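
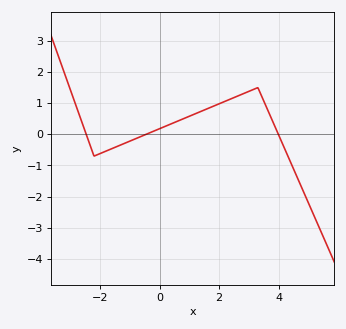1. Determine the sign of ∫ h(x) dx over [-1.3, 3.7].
positive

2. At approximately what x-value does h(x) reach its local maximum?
3.3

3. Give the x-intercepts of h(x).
-2.46, -0.45, 3.99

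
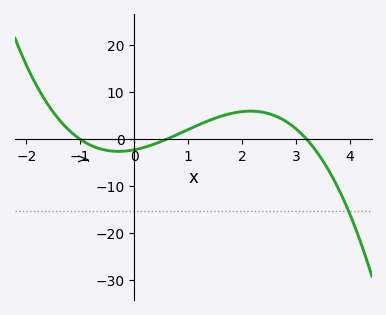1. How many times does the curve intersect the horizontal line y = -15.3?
1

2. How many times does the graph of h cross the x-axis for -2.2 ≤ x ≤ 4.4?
3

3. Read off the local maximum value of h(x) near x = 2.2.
6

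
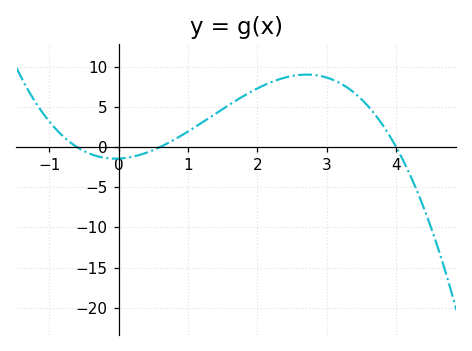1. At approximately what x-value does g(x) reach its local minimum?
0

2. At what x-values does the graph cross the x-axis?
-0.6, 0.6, 4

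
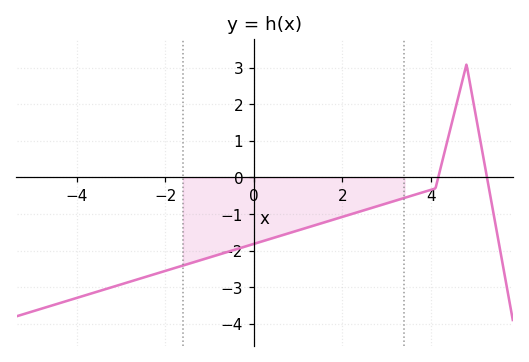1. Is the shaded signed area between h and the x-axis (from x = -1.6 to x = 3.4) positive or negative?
negative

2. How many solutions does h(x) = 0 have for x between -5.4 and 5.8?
2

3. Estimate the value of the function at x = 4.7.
2.6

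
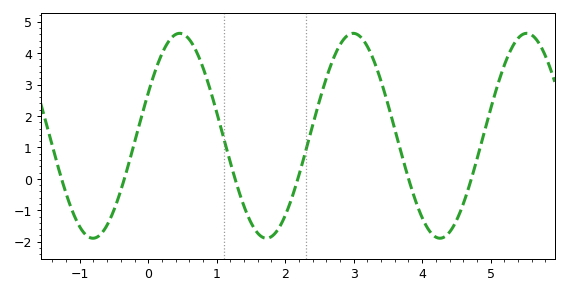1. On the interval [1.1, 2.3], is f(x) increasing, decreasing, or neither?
neither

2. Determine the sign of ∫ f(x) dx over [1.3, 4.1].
positive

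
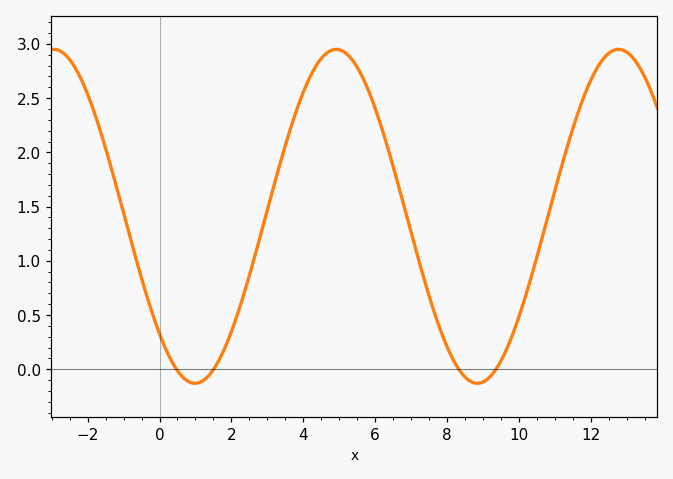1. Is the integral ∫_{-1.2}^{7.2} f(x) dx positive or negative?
positive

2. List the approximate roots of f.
0.471, 1.51, 8.33, 9.36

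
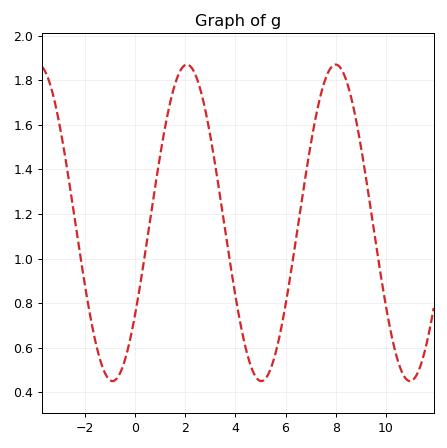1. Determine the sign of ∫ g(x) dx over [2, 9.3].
positive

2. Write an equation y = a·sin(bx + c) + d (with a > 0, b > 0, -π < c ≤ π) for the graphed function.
y = 0.71sin(1.06x - 0.622) + 1.16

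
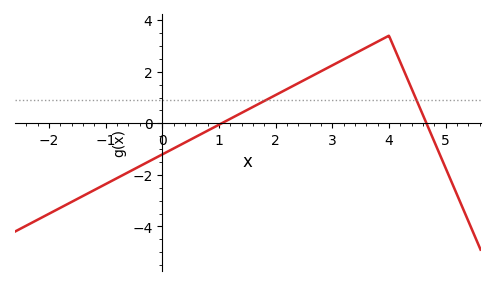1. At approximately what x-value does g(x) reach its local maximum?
4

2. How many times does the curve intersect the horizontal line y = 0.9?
2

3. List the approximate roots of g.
1, 4.6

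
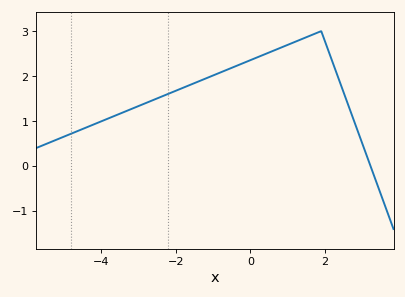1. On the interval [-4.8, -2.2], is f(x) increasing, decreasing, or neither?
increasing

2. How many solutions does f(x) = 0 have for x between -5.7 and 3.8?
1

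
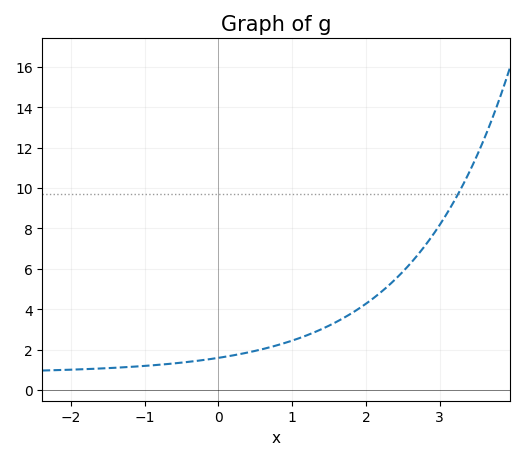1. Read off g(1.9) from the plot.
4.02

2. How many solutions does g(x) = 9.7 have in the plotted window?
1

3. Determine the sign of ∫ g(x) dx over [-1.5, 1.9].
positive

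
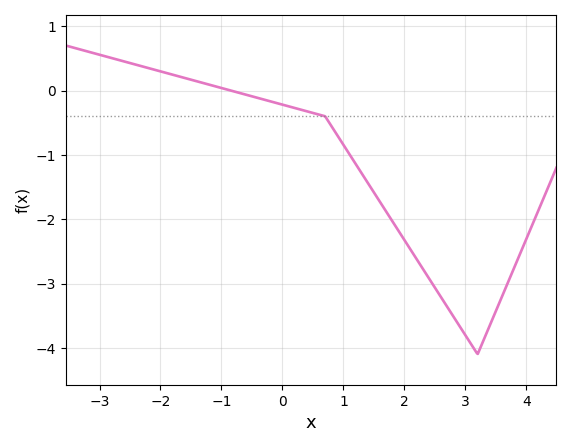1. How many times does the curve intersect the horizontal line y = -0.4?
1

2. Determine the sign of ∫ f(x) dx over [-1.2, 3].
negative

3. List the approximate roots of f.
-0.8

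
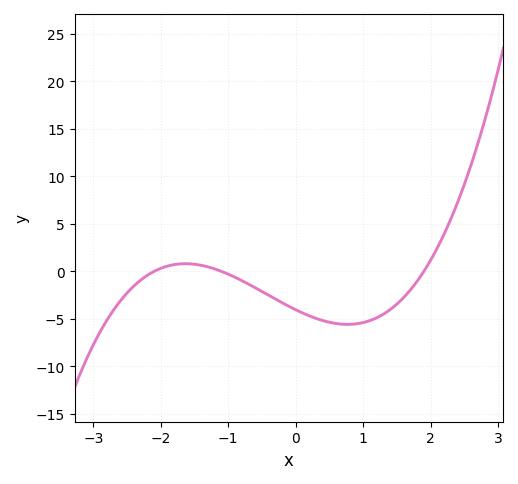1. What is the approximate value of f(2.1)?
2.47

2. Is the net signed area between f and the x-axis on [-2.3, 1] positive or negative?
negative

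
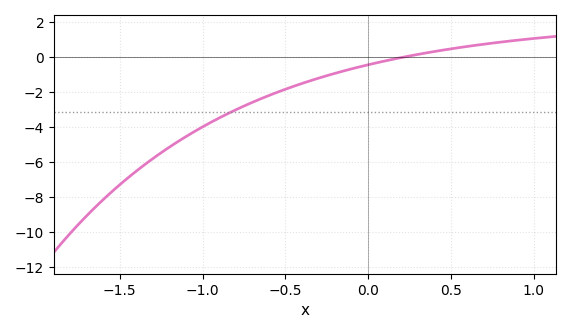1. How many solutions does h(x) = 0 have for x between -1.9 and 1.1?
1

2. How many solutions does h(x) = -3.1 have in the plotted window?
1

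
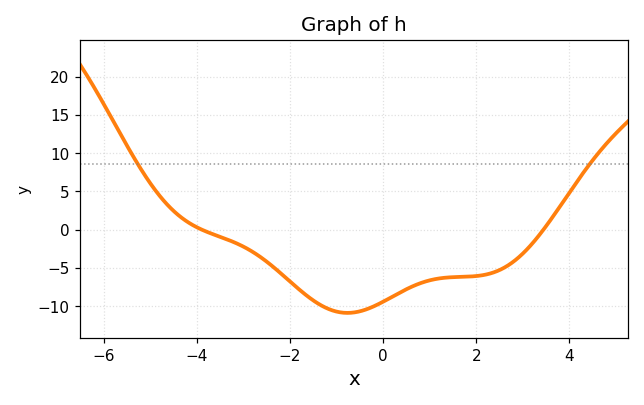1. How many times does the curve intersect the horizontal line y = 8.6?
2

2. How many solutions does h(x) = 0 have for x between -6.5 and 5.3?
2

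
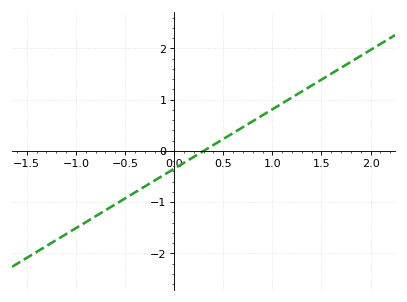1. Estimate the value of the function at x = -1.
-1.5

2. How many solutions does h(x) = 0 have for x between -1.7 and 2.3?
1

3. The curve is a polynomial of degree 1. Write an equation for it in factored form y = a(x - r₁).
y = 1.16(x - 0.3)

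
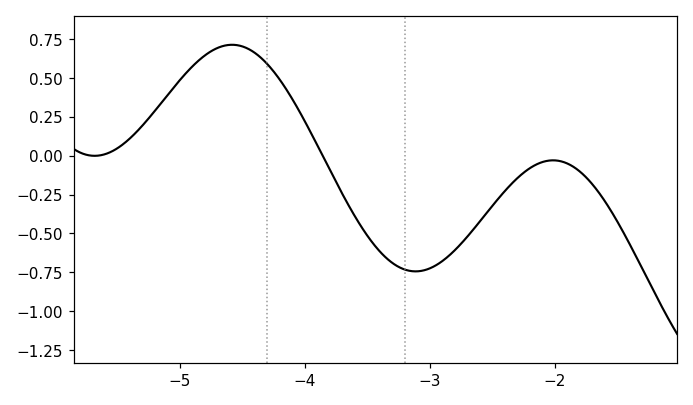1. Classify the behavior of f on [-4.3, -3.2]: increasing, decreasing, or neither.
decreasing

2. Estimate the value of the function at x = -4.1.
0.35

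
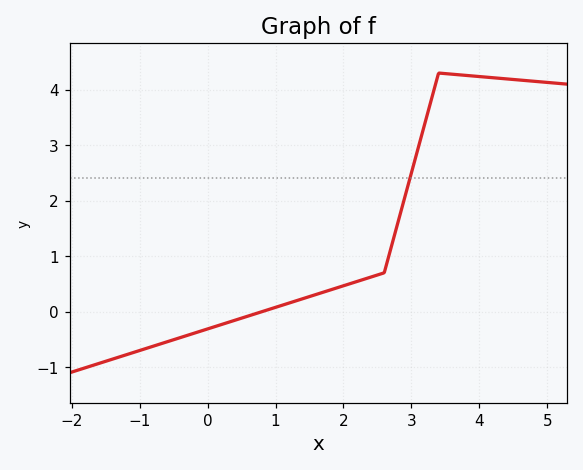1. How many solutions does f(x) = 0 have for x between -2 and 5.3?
1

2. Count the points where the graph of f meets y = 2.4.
1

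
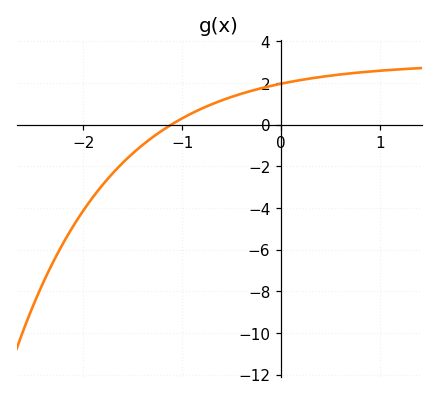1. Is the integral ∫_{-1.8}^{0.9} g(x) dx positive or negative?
positive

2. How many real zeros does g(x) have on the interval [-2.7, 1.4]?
1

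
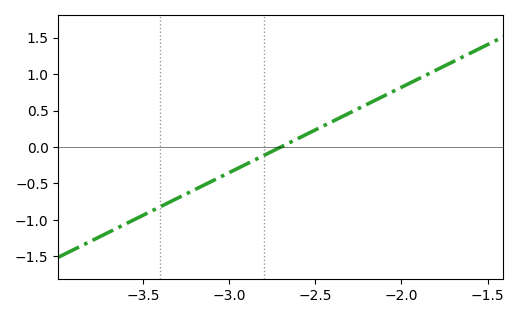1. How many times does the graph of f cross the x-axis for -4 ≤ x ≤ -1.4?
1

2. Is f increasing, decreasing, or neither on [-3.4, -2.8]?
increasing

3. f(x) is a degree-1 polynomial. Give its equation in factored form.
y = 1.17(x + 2.7)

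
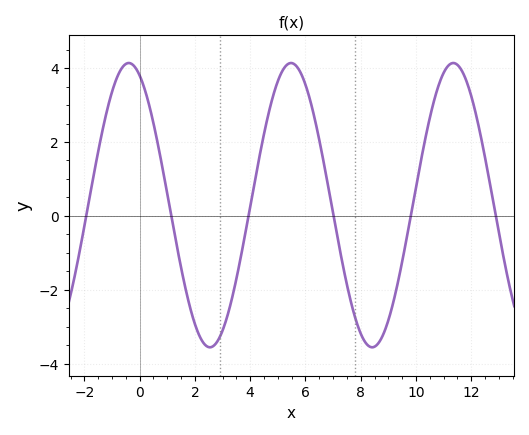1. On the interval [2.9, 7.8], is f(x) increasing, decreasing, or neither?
neither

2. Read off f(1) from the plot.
0.595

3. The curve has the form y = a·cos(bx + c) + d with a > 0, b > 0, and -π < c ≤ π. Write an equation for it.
y = 3.85cos(1.07x + 0.422) + 0.29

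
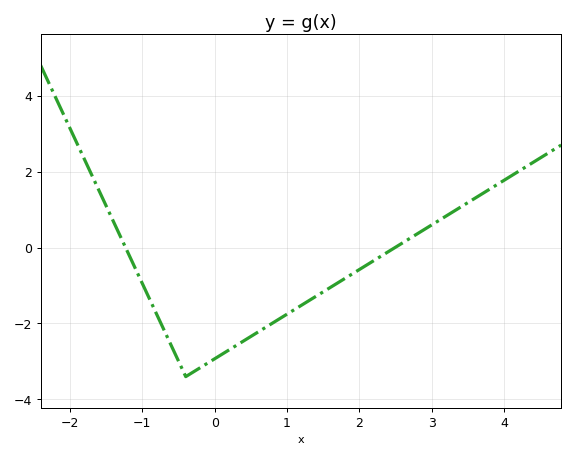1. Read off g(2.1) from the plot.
-0.4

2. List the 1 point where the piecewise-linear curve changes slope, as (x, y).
(-0.4, -3.4)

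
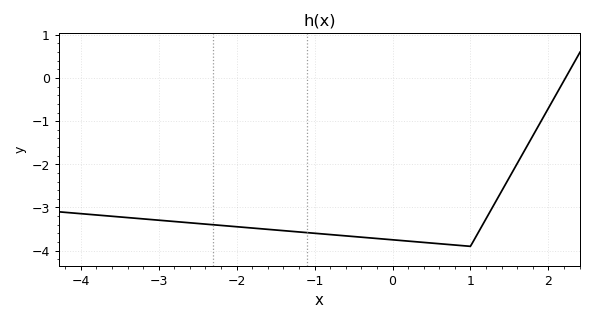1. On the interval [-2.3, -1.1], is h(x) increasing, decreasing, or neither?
decreasing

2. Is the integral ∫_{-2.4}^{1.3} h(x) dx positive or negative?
negative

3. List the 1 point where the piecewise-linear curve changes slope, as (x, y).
(1, -3.9)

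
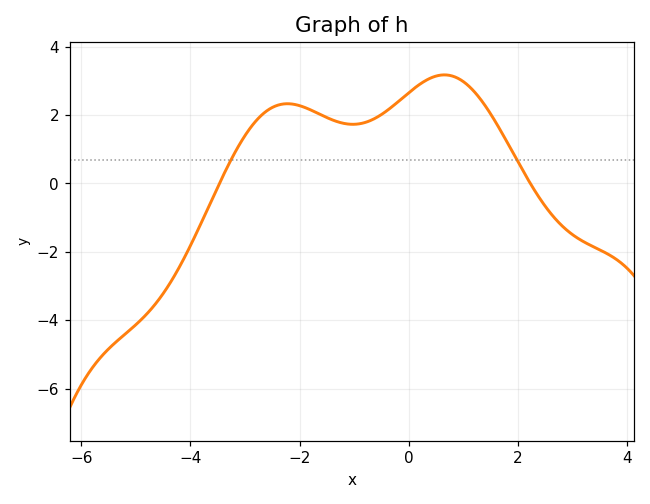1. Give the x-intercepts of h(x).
-3.47, 2.23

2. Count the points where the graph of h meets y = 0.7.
2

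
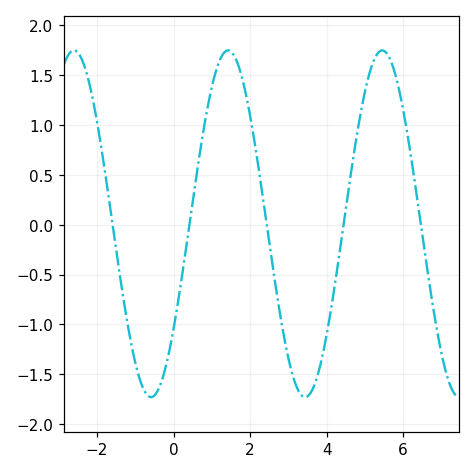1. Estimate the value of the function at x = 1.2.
1.64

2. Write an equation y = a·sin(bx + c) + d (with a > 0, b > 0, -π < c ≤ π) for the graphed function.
y = 1.74sin(1.56x - 0.652) + 0.01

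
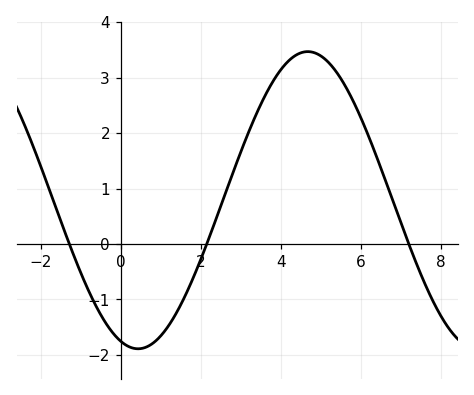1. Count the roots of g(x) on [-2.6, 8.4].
3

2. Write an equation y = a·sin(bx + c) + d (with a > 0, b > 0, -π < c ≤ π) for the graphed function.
y = 2.68sin(0.74x - 1.9) + 0.79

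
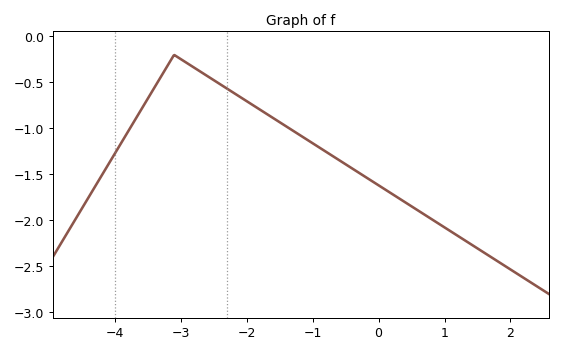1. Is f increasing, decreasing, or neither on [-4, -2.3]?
neither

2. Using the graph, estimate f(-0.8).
-1.25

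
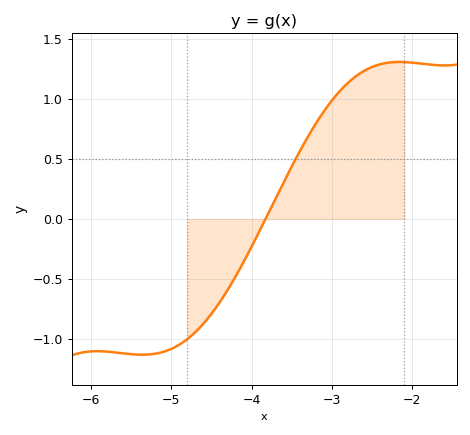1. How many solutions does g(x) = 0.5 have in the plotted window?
1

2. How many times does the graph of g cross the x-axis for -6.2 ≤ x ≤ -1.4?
1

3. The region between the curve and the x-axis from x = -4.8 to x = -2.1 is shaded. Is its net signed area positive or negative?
positive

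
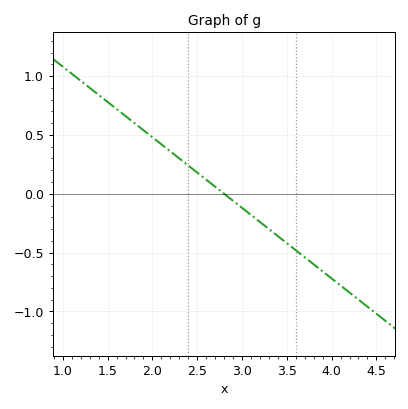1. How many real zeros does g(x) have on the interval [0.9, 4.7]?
1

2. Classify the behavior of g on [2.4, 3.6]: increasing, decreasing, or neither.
decreasing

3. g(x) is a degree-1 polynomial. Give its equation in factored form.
y = -0.6(x - 2.8)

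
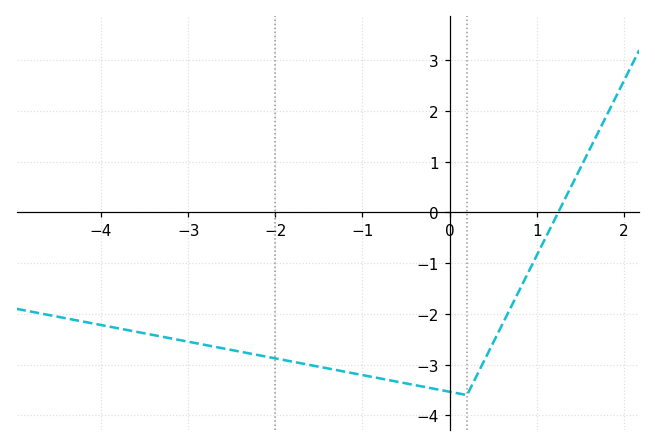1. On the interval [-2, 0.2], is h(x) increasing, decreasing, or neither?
decreasing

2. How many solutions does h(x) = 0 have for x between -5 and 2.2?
1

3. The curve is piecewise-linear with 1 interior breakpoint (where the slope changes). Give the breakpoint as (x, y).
(0.2, -3.6)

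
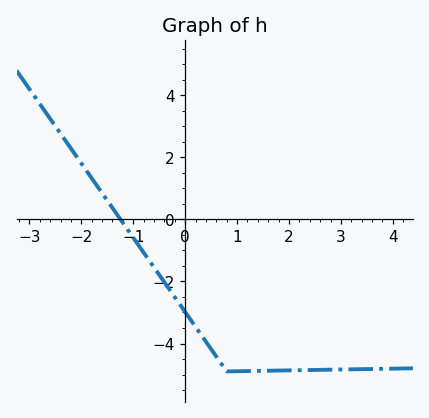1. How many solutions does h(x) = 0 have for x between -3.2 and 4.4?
1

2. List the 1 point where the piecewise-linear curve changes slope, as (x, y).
(0.8, -4.9)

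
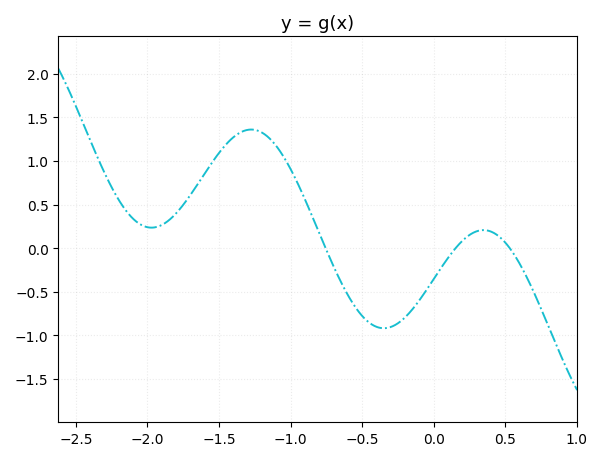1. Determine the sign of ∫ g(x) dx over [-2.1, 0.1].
positive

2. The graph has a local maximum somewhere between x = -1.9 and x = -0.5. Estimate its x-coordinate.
-1.3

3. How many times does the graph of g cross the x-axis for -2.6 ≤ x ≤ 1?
3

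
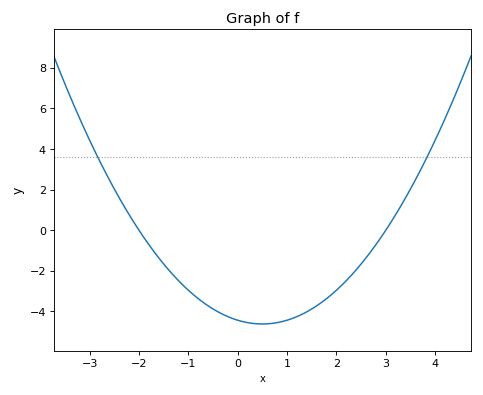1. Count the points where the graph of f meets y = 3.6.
2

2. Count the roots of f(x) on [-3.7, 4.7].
2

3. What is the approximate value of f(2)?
-3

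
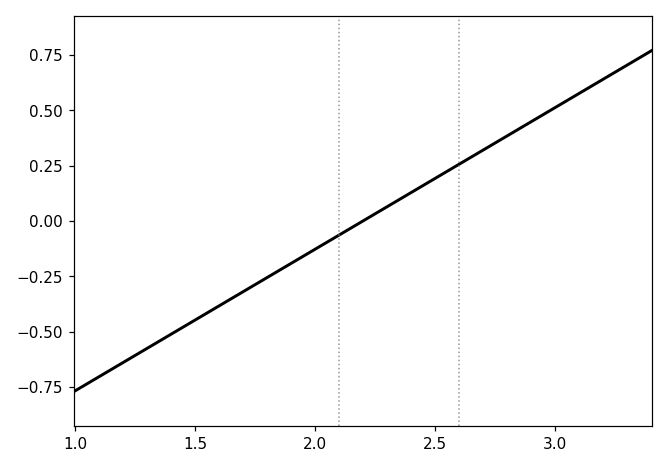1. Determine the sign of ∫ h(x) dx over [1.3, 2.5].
negative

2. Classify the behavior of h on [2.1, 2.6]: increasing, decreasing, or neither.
increasing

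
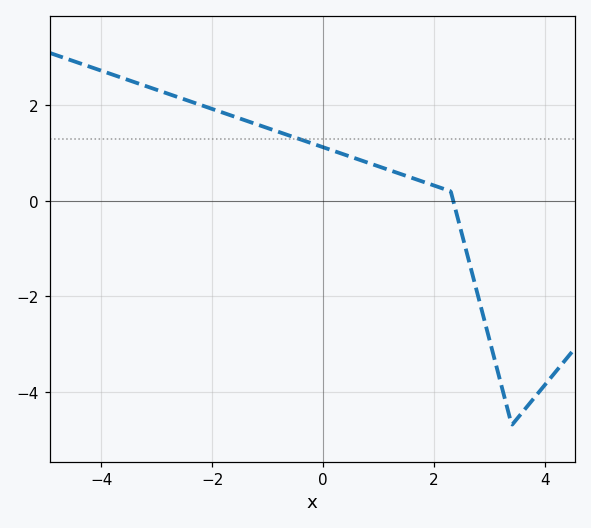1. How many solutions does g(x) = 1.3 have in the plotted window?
1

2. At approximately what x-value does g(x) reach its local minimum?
3.4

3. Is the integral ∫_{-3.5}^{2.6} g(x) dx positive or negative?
positive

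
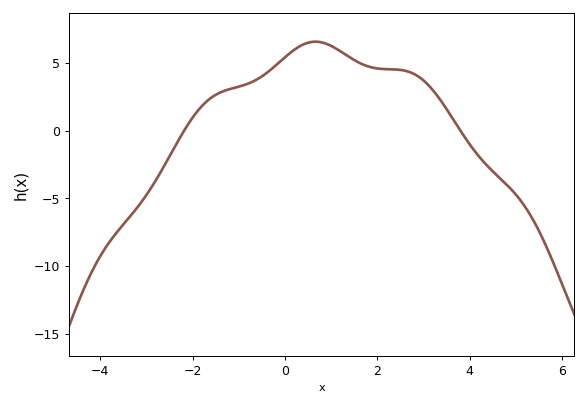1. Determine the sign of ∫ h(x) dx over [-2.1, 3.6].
positive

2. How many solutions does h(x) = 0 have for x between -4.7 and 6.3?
2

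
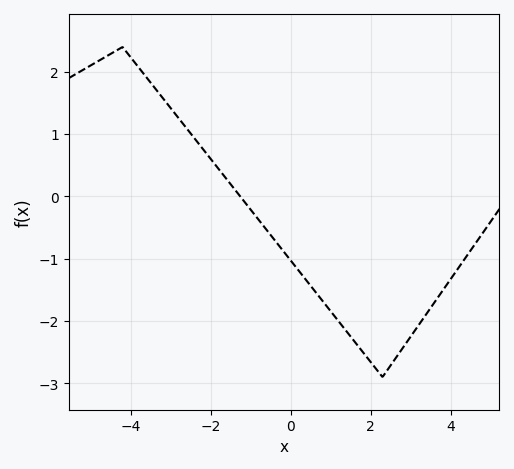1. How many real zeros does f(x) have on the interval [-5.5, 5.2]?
1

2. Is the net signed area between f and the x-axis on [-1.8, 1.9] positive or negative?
negative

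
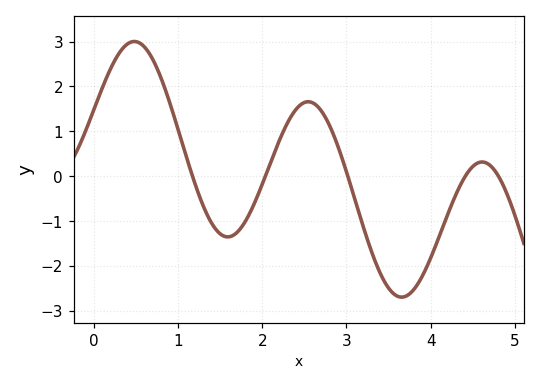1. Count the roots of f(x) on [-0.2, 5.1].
5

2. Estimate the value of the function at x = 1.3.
-0.7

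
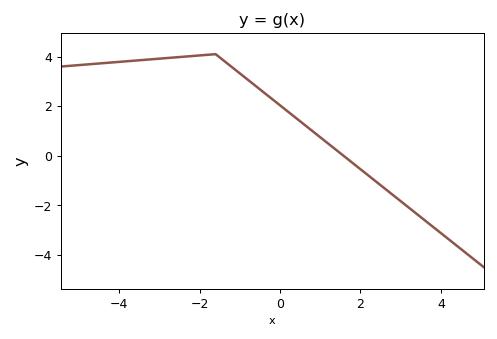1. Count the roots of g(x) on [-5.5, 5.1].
1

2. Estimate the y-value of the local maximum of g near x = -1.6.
4.1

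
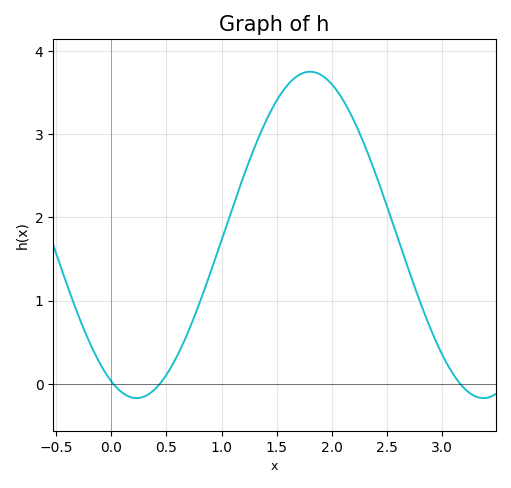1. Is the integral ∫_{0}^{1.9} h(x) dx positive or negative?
positive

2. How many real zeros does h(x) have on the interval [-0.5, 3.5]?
3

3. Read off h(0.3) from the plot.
-0.2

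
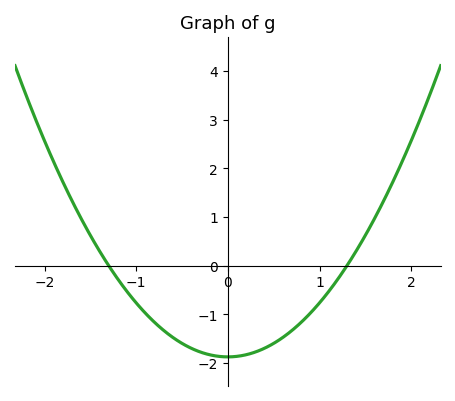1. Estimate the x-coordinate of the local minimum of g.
0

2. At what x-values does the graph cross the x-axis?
-1.3, 1.3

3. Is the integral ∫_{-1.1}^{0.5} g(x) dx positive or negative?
negative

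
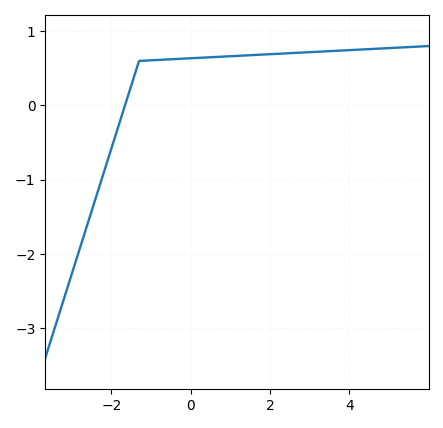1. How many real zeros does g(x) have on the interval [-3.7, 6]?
1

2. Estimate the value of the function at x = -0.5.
0.6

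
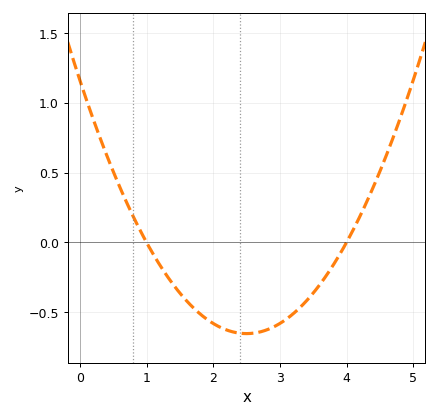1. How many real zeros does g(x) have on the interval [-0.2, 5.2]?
2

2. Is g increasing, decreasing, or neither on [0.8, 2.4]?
decreasing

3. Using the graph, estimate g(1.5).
-0.363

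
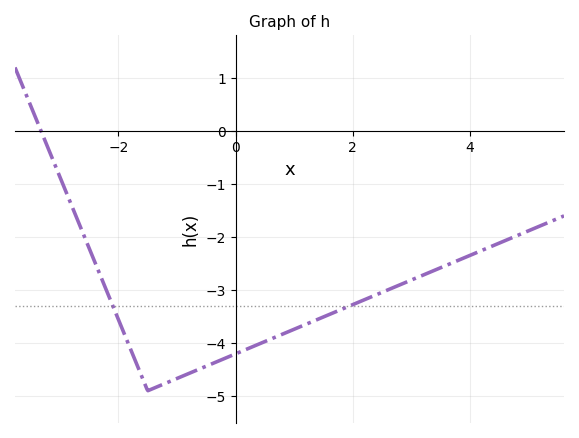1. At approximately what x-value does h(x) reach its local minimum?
-1.4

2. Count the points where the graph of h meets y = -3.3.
2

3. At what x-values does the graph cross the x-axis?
-3.4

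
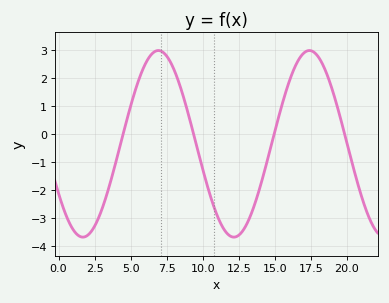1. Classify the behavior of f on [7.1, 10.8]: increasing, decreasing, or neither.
decreasing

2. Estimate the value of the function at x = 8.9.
0.899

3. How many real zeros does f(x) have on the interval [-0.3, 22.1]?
4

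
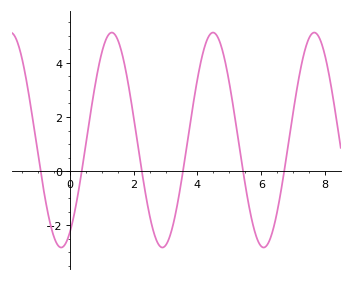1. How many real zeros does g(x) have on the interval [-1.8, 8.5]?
6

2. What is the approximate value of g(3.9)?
2.8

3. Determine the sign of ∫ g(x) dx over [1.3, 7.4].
positive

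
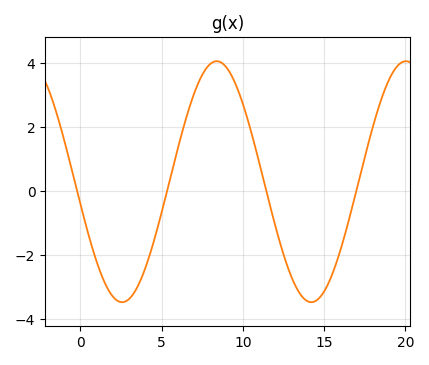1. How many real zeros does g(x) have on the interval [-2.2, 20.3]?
4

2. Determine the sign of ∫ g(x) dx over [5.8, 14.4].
positive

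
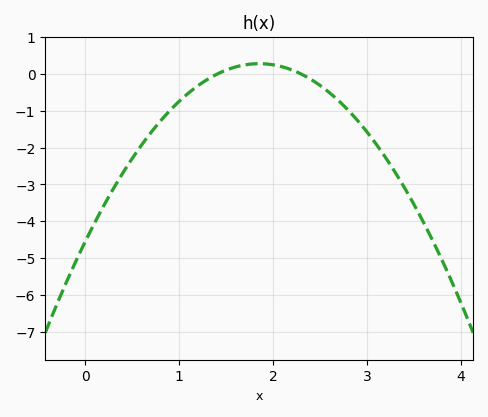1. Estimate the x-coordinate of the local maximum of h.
1.85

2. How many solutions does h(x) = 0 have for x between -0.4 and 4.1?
2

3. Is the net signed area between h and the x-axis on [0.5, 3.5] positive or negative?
negative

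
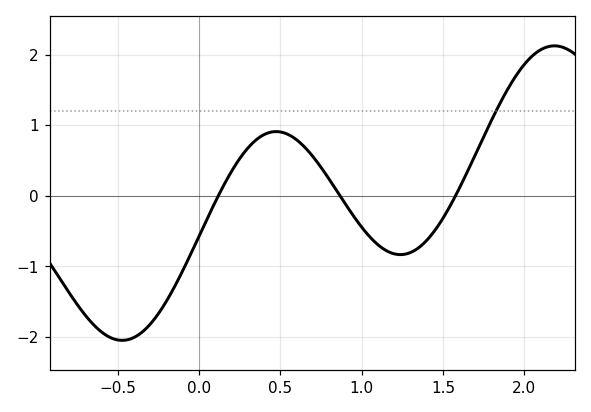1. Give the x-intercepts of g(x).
0.1, 0.85, 1.6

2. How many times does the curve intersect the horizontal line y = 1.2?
1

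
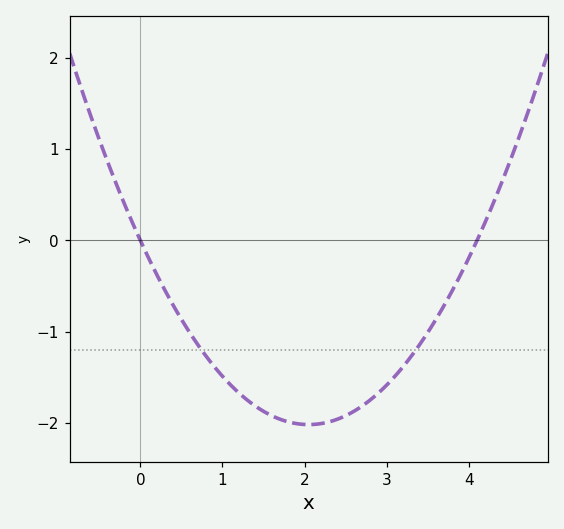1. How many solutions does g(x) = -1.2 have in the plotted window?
2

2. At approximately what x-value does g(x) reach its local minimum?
2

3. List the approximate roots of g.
0, 4.1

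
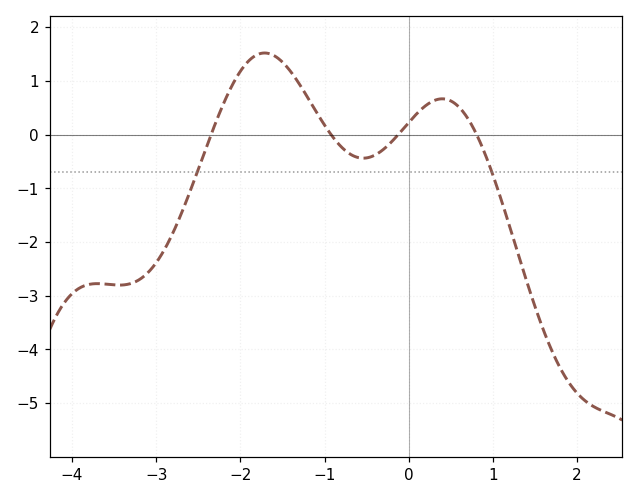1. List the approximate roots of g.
-2.35, -0.922, -0.124, 0.808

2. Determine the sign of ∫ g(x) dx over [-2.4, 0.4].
positive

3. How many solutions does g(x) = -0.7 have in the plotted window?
2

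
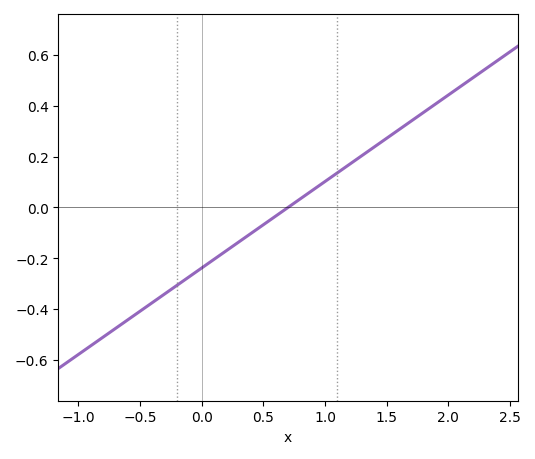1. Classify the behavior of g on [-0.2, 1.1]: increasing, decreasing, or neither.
increasing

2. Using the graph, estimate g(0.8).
0.034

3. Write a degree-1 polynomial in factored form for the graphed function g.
y = 0.34(x - 0.7)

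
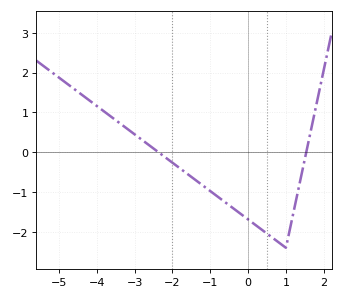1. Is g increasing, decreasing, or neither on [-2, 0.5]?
decreasing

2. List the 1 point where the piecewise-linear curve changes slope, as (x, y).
(1, -2.4)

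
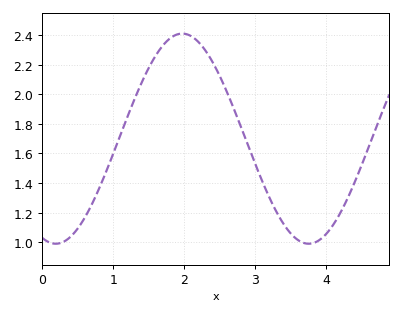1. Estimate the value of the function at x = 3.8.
1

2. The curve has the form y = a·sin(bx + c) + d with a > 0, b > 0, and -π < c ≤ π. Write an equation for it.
y = 0.71sin(1.8x - 1.9) + 1.7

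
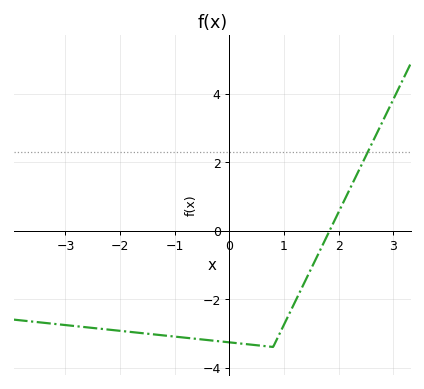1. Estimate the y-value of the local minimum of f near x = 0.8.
-3.4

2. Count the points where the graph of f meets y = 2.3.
1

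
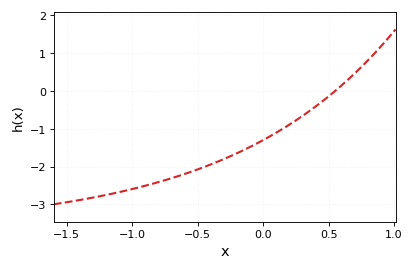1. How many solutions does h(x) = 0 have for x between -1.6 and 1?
1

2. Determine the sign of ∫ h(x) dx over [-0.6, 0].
negative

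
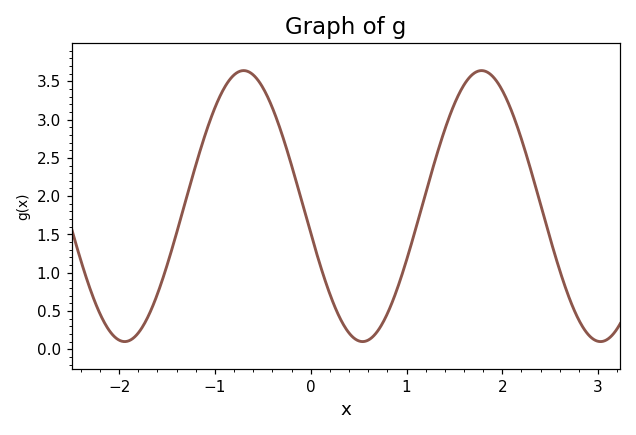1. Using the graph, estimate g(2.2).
2.74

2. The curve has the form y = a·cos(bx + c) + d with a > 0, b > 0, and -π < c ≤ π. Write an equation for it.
y = 1.77cos(2.53x + 1.77) + 1.87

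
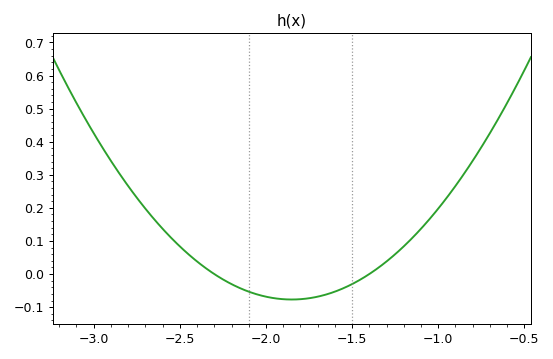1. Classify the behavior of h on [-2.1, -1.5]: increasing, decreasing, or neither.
neither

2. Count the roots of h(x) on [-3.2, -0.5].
2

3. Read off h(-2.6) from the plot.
0.137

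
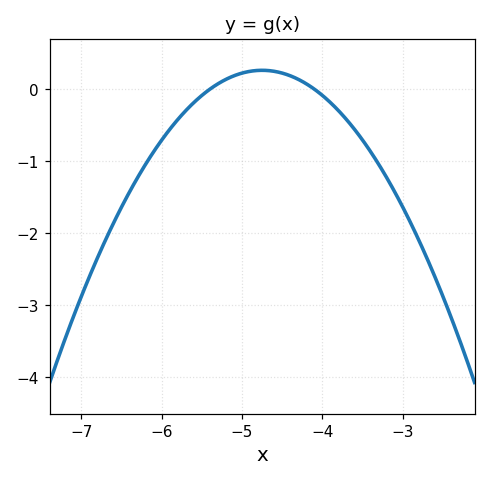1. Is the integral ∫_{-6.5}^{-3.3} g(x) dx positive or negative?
negative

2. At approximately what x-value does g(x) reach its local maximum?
-4.8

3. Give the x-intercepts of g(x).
-5.4, -4.1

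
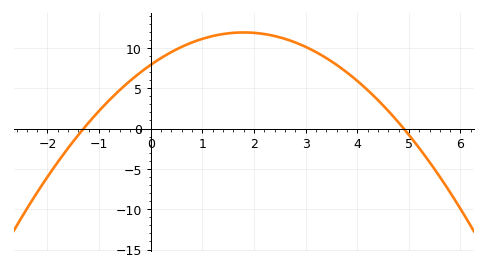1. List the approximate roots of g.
-1.3, 4.9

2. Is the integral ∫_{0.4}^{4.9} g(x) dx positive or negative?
positive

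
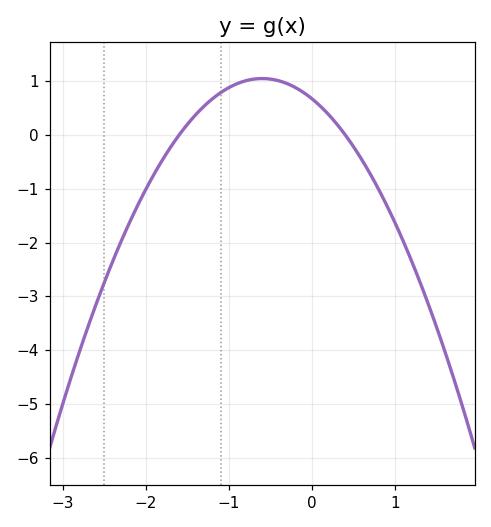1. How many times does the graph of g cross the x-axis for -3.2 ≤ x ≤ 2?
2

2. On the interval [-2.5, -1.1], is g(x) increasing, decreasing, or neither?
increasing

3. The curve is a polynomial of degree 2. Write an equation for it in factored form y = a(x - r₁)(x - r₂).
y = -1.05(x + 1.6)(x - 0.4)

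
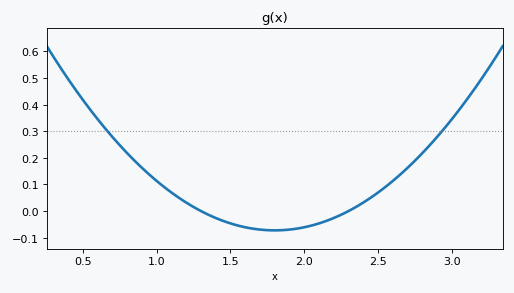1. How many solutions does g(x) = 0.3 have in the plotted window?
2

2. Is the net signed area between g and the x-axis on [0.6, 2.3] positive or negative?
positive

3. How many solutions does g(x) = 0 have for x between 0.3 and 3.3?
2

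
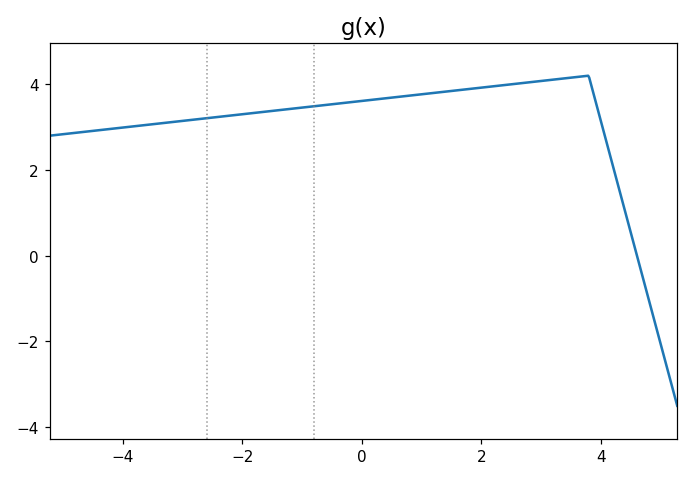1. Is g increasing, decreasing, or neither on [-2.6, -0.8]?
increasing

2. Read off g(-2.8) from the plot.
3.2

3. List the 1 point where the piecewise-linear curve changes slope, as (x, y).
(3.8, 4.2)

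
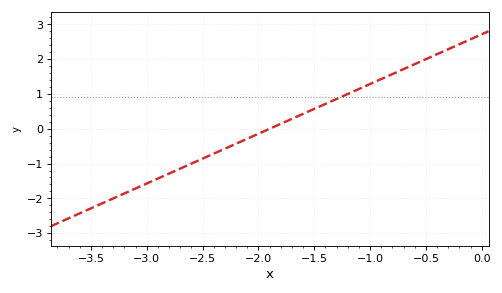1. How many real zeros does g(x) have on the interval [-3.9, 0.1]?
1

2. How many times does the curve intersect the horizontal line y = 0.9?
1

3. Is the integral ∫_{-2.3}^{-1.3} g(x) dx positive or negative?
positive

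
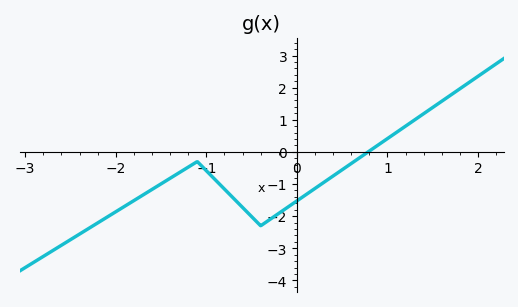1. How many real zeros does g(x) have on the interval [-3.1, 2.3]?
1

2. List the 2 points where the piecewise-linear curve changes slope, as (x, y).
(-1.1, -0.3); (-0.4, -2.3)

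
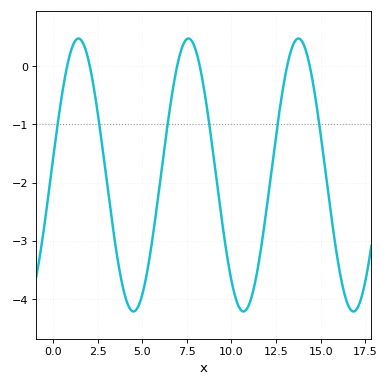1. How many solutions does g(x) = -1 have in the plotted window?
6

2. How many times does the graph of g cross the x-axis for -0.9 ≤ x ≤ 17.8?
6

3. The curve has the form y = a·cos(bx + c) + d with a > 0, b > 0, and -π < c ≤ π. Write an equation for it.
y = 2.35cos(1.02x - 1.46) - 1.87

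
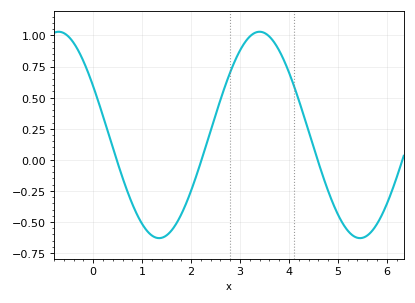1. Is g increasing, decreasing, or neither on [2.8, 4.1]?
neither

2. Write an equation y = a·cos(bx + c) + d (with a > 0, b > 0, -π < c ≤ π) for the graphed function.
y = 0.83cos(1.5x + 1.1) + 0.2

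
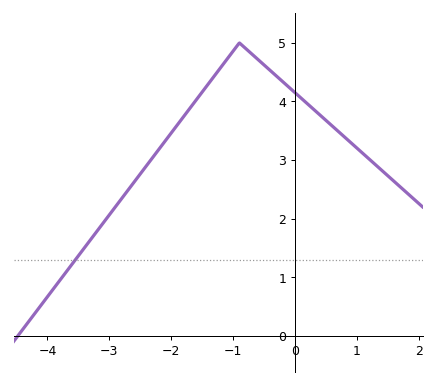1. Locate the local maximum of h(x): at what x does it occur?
-0.9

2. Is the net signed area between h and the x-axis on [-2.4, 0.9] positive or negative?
positive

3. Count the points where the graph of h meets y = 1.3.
1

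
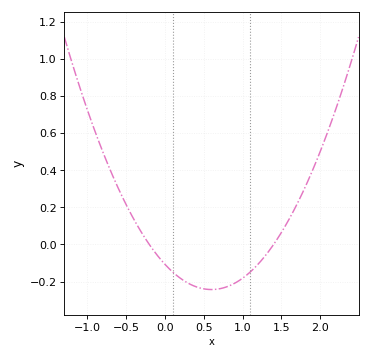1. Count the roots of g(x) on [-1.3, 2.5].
2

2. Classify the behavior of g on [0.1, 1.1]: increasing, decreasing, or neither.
neither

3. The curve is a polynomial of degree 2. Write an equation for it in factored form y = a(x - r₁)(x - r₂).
y = 0.38(x + 0.2)(x - 1.4)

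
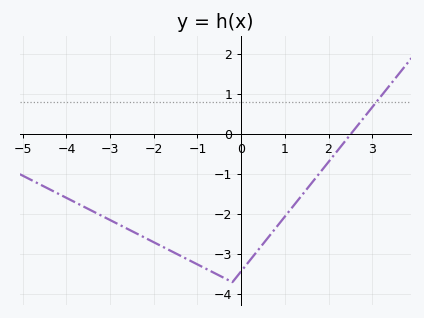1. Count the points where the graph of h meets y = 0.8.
1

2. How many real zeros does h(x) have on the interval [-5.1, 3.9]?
1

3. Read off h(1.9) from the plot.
-0.8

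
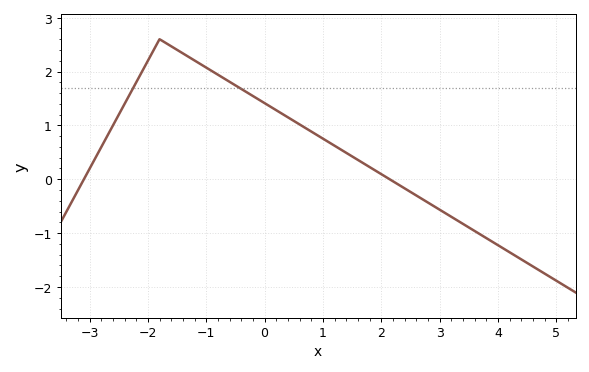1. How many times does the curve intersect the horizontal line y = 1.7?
2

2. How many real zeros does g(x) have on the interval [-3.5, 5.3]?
2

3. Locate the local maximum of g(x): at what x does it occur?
-1.8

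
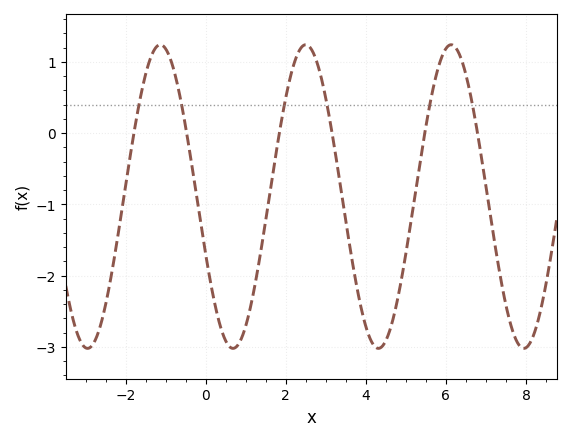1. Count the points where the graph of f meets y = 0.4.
6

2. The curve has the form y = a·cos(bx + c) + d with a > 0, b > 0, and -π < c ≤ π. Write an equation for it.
y = 2.13cos(1.7x + 2) - 0.89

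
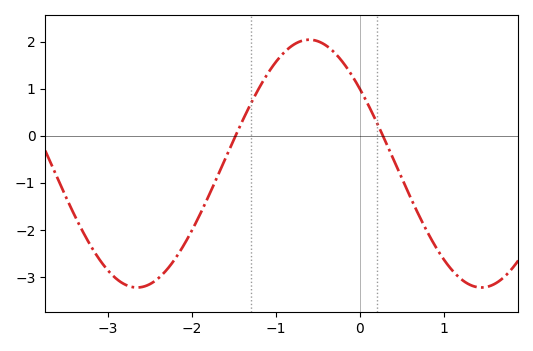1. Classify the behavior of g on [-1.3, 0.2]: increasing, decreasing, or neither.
neither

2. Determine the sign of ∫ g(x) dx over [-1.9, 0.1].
positive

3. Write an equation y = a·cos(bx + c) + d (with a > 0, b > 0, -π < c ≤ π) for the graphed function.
y = 2.63cos(1.53x + 0.922) - 0.59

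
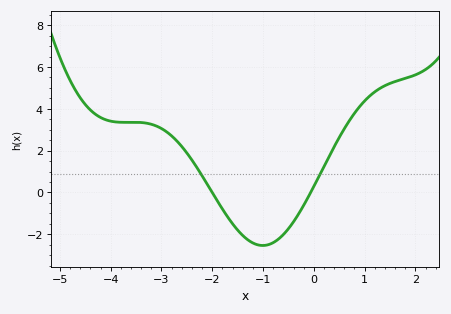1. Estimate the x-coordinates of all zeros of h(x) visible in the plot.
-2, 0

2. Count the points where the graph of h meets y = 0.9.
2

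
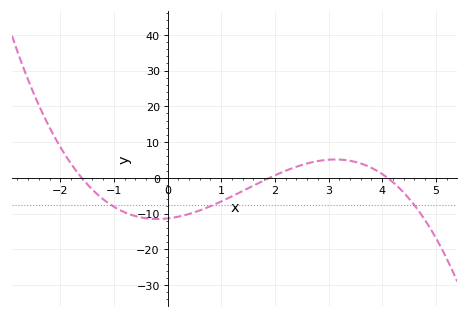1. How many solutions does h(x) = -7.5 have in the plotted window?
3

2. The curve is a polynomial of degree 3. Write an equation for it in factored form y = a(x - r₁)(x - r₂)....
y = -0.91(x + 1.6)(x - 1.9)(x - 4.1)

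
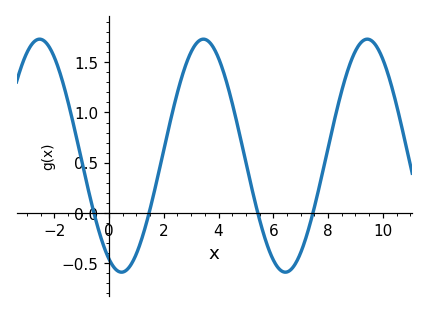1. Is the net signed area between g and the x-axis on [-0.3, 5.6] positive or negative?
positive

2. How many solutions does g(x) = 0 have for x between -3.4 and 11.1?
4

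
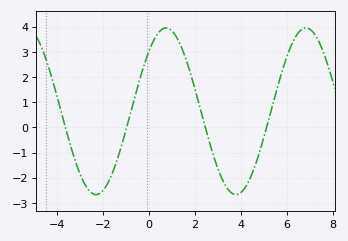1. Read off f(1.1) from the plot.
3.72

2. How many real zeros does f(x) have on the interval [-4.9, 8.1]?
4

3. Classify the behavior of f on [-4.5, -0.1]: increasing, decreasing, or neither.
neither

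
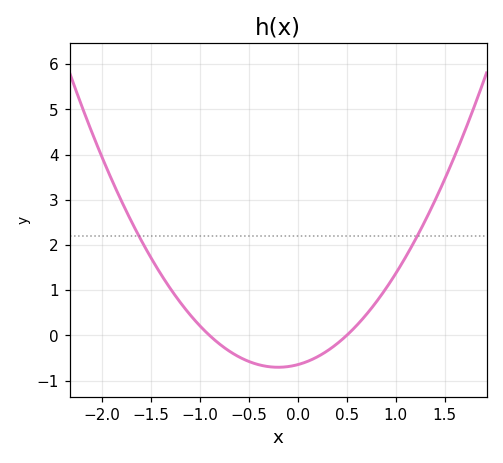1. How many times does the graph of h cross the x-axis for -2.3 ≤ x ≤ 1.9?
2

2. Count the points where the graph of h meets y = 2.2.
2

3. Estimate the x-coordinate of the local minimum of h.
-0.2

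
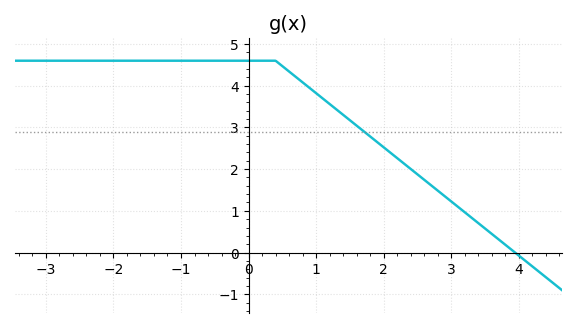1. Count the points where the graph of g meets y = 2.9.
1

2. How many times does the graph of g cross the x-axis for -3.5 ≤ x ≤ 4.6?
1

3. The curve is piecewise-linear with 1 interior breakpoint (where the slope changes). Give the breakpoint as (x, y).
(0.4, 4.6)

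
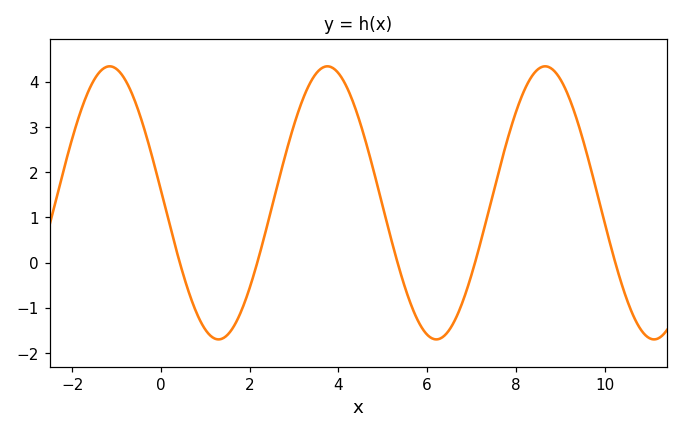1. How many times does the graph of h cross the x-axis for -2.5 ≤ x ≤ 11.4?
5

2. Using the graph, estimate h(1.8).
-1.1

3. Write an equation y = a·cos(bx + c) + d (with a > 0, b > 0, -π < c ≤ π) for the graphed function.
y = 3.02cos(1.3x + 1.5) + 1.32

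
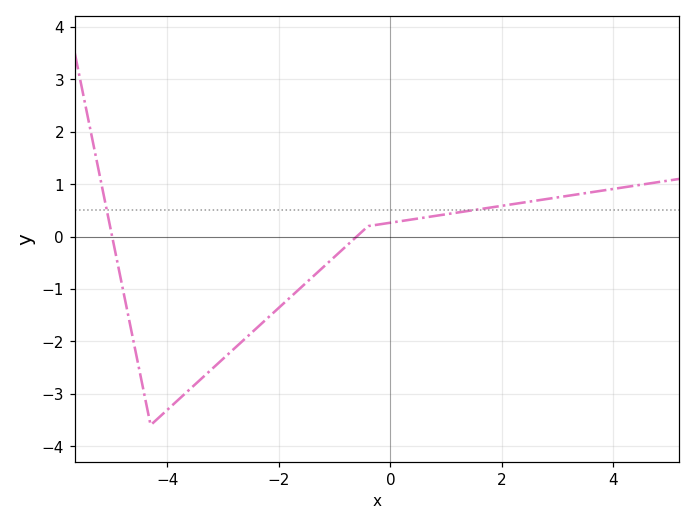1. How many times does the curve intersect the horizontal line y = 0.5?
2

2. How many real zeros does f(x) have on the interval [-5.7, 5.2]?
2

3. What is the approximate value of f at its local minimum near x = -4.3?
-3.6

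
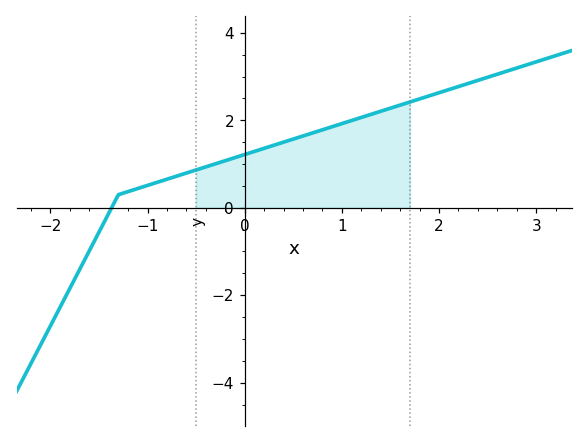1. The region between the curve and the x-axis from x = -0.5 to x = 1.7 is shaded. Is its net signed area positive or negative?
positive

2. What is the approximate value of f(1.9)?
2.56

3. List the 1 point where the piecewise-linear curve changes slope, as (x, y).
(-1.3, 0.3)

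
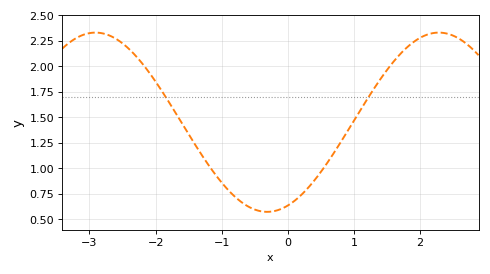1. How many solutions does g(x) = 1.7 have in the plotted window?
2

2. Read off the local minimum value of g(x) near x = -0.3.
0.55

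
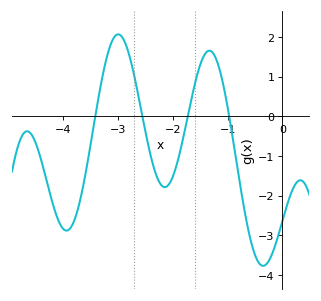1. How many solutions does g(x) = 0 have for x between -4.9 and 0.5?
4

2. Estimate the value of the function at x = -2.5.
-0.351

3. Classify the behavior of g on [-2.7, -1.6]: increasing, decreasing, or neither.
neither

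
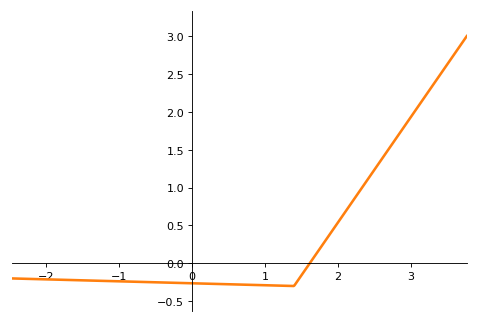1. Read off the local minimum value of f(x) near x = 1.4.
-0.3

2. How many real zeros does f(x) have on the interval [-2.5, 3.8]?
1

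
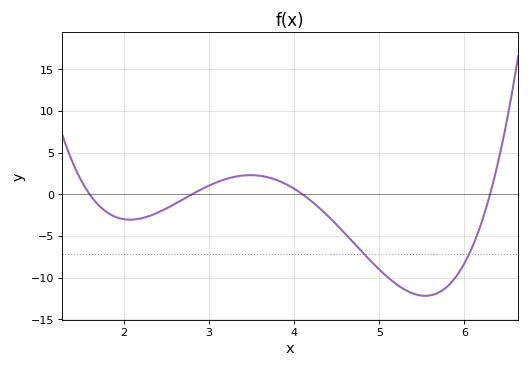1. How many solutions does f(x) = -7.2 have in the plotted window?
2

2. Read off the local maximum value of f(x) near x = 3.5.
2.3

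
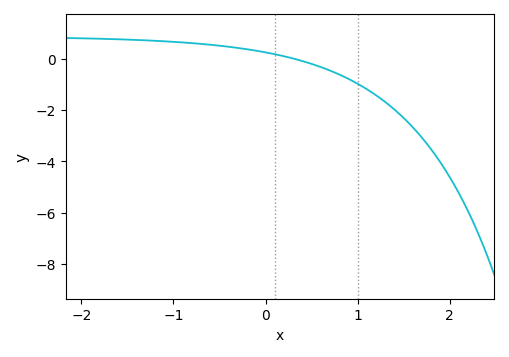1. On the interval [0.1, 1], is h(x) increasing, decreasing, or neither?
decreasing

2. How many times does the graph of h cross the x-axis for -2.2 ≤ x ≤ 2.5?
1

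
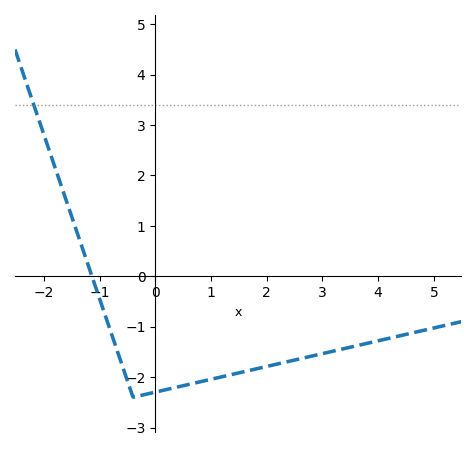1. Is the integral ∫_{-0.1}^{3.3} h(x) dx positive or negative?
negative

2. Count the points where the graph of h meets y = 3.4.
1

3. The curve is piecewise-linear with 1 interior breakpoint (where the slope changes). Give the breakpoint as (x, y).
(-0.4, -2.4)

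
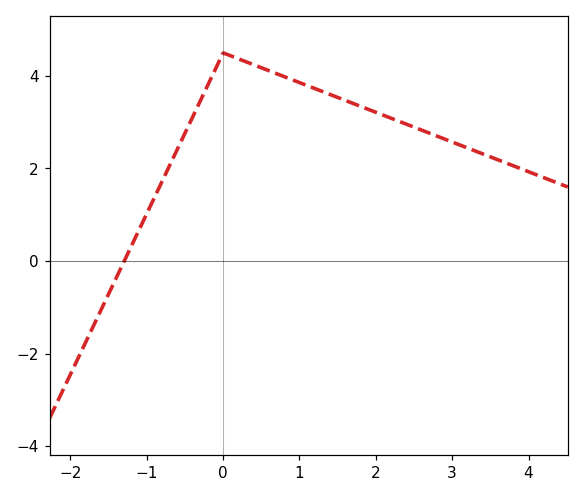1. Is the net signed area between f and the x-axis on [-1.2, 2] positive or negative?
positive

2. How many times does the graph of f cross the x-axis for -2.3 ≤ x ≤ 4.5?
1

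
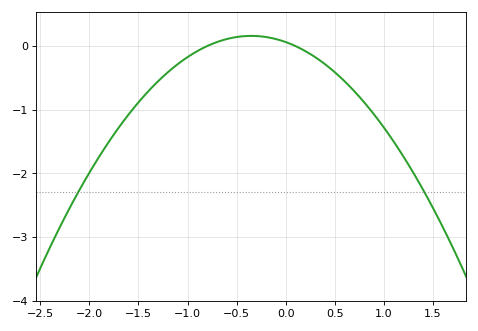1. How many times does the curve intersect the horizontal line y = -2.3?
2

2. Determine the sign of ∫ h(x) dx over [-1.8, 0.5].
negative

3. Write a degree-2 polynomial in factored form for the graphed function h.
y = -0.79(x + 0.8)(x - 0.1)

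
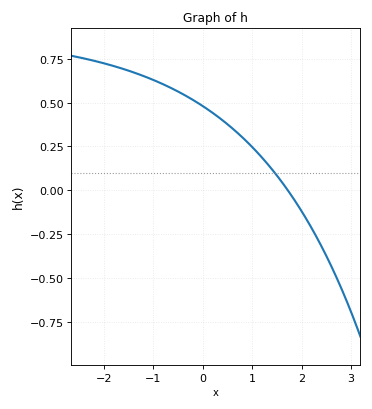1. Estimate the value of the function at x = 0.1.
0.46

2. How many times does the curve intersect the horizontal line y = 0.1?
1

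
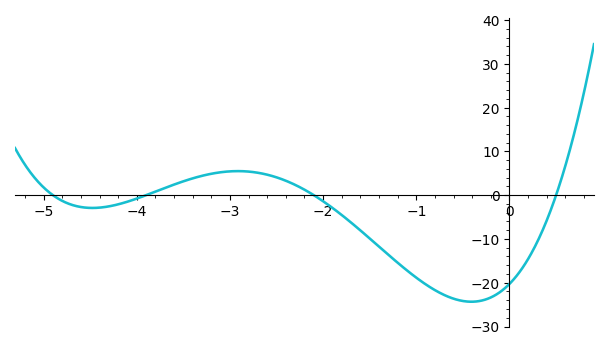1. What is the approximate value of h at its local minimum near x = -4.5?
-3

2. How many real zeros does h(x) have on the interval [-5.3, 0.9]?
4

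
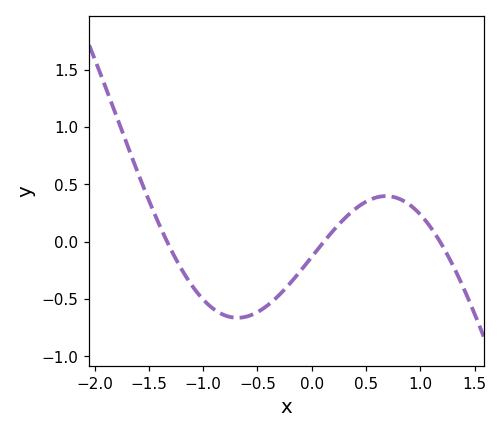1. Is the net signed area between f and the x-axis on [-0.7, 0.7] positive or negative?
negative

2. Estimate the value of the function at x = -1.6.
0.599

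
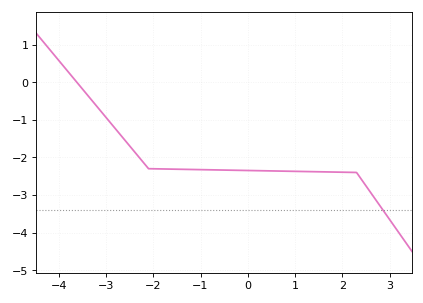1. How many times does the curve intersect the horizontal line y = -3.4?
1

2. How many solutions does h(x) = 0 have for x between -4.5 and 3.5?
1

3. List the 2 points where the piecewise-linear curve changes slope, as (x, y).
(-2.1, -2.3); (2.3, -2.4)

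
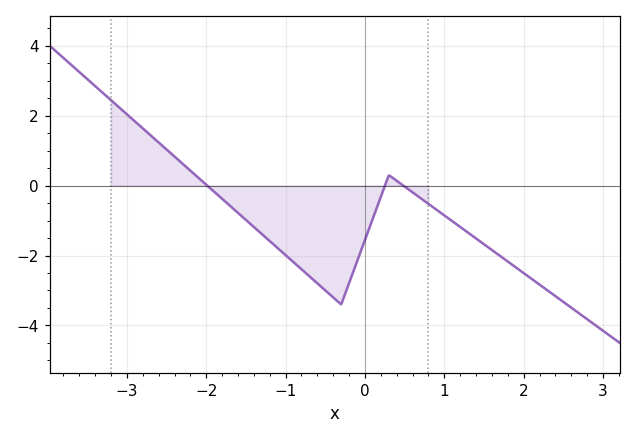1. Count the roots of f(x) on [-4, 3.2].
3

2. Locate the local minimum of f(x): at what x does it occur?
-0.3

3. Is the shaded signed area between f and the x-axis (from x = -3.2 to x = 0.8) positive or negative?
negative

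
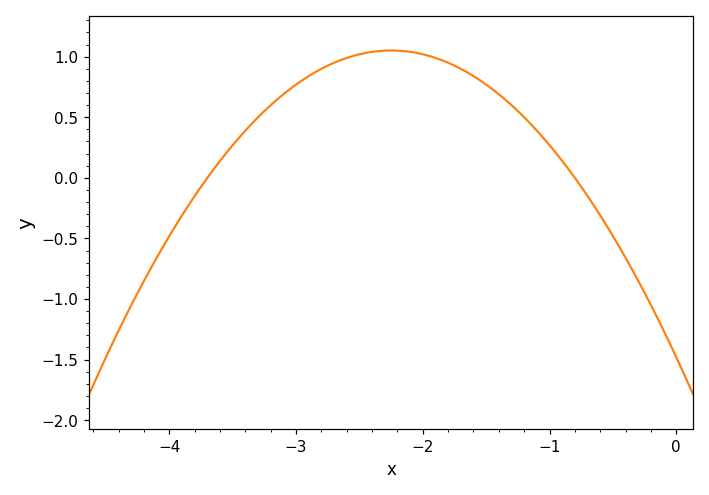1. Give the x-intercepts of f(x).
-3.7, -0.8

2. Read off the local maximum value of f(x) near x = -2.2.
1.05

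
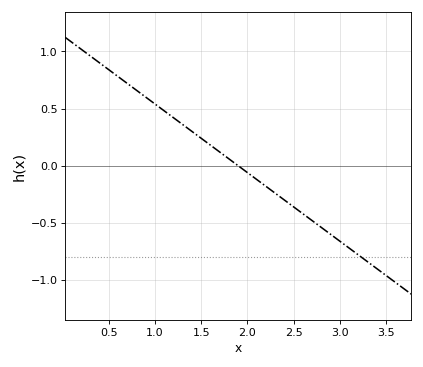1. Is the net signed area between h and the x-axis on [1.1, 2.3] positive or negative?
positive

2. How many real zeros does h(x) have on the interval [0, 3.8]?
1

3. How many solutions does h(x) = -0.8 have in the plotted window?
1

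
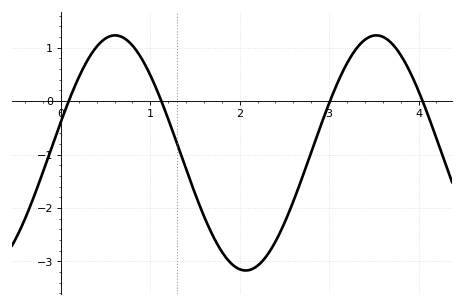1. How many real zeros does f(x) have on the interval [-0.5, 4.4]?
4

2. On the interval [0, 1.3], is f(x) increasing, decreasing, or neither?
neither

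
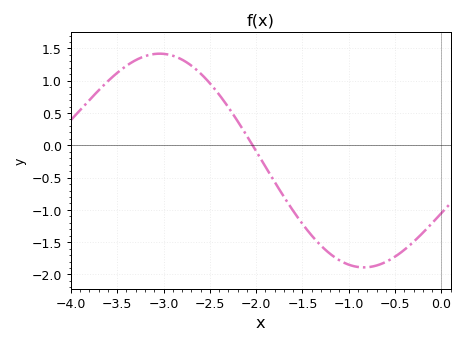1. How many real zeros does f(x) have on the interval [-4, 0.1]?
1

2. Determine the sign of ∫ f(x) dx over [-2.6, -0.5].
negative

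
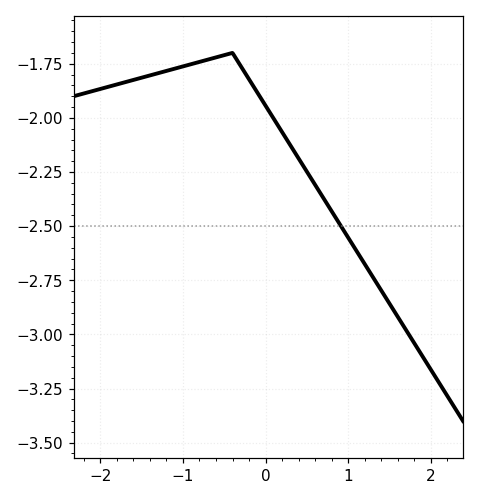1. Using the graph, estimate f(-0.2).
-1.82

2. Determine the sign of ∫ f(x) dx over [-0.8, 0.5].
negative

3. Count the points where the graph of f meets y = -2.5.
1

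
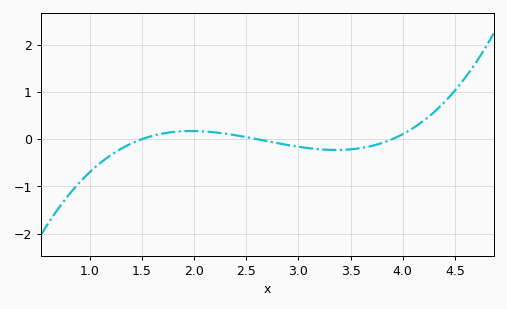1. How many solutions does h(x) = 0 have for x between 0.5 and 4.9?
3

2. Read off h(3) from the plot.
-0.162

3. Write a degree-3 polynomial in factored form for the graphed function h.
y = 0.3(x - 1.5)(x - 2.6)(x - 3.9)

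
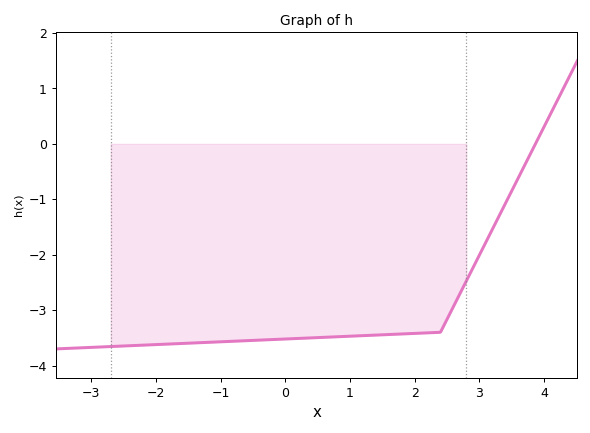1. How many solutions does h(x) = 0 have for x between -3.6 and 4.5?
1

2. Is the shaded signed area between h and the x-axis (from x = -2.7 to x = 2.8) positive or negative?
negative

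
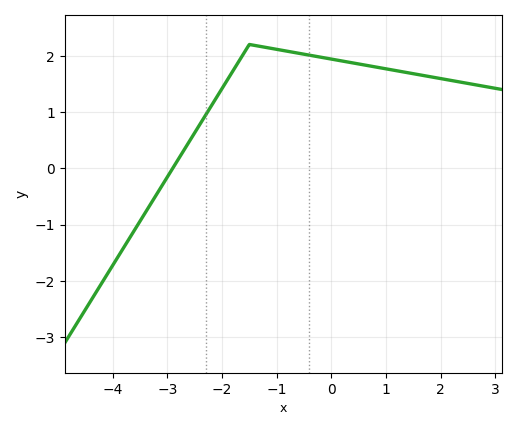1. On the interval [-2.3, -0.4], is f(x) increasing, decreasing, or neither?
neither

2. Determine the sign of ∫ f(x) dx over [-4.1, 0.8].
positive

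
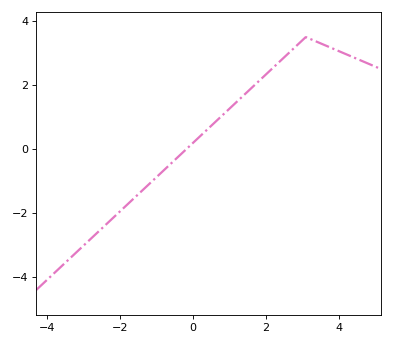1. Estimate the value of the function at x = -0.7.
-0.56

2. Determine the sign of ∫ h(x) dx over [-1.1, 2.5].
positive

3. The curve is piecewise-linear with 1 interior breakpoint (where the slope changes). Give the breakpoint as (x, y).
(3.1, 3.5)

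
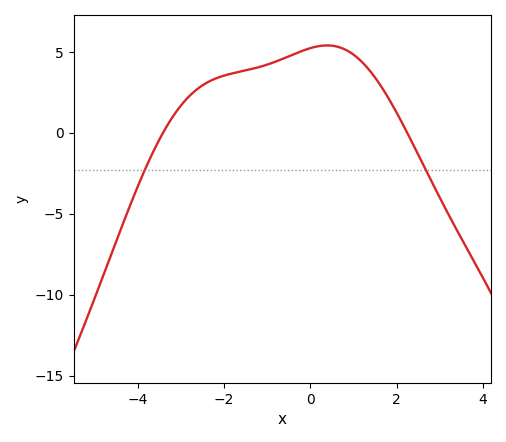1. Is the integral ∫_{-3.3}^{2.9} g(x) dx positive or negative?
positive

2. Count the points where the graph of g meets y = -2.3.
2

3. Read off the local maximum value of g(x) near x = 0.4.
5.39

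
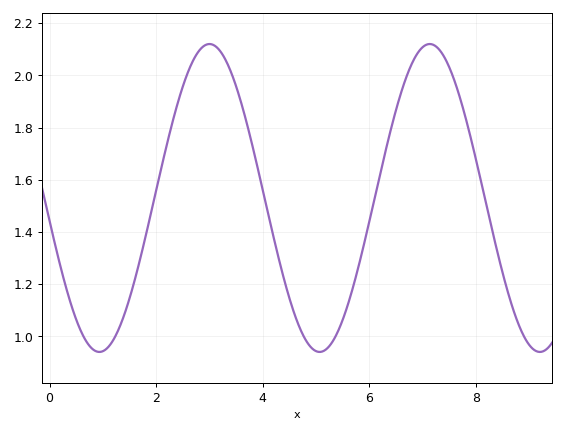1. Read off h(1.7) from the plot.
1.3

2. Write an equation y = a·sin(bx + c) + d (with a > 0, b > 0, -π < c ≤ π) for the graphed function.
y = 0.59sin(1.5x - 3) + 1.53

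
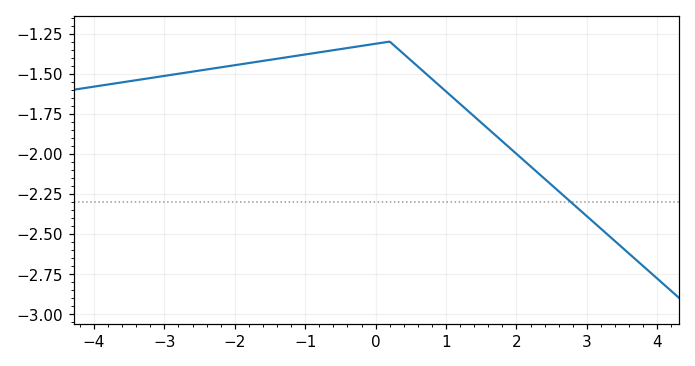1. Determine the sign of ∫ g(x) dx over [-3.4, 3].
negative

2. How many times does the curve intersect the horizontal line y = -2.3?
1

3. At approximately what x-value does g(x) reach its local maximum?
0.198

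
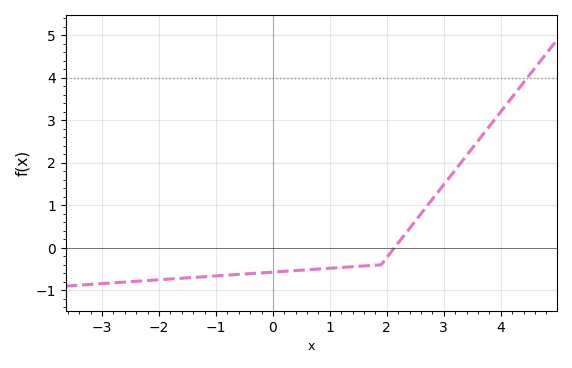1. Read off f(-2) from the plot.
-0.752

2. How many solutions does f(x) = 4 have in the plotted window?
1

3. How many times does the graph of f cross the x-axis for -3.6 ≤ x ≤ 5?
1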